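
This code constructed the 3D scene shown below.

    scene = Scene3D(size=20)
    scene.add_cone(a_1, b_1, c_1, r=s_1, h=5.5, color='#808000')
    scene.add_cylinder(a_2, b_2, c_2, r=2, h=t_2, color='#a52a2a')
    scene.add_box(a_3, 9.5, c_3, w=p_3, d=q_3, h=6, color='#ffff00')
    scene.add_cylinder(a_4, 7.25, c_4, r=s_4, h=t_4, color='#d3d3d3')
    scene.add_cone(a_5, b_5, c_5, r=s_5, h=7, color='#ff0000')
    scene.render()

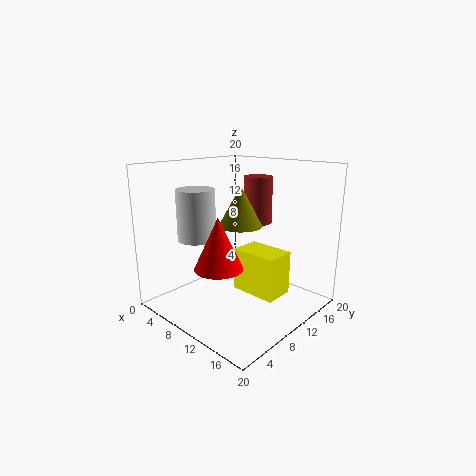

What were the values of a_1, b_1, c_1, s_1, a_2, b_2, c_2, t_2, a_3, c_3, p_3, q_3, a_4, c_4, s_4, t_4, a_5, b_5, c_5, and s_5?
a_1 = 10.25
b_1 = 10.25
c_1 = 11.75
s_1 = 3
a_2 = 10.75
b_2 = 13.25
c_2 = 11.75
t_2 = 6.5
a_3 = 9.75
c_3 = 2.5
p_3 = 6.5
q_3 = 4.25
a_4 = 4.5
c_4 = 9.25
s_4 = 2.75
t_4 = 7.25
a_5 = 10.25
b_5 = 6
c_5 = 6.75
s_5 = 3.25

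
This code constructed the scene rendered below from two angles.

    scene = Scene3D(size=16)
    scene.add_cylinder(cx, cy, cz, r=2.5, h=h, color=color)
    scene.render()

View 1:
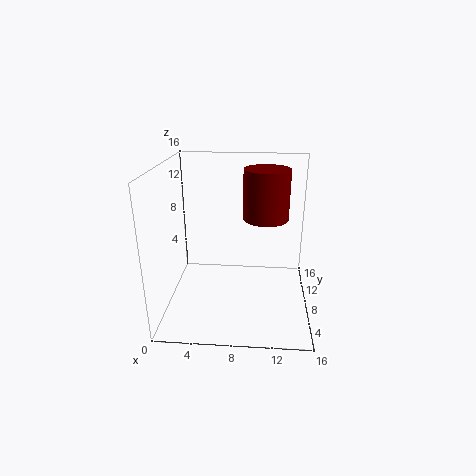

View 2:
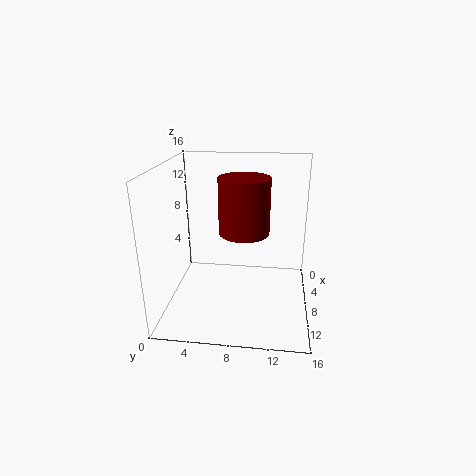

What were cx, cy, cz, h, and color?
cx = 11
cy = 9
cz = 10
h = 5.5
color = 'maroon'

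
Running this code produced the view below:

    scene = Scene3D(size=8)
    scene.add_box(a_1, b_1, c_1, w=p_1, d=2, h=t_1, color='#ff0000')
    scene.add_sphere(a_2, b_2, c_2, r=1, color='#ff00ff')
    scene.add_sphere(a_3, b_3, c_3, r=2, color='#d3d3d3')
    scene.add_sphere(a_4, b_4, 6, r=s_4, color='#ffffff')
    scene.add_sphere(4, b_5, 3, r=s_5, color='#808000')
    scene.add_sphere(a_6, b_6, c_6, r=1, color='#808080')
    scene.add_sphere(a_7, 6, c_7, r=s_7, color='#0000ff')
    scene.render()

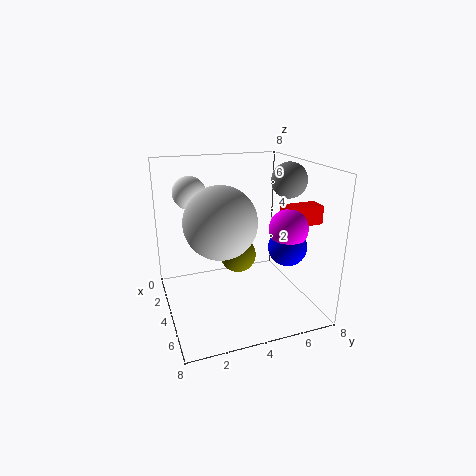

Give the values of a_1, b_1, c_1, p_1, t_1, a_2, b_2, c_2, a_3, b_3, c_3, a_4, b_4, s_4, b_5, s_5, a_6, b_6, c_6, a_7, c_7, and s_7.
a_1 = 5, b_1 = 6, c_1 = 5, p_1 = 1, t_1 = 1, a_2 = 6, b_2 = 6, c_2 = 5, a_3 = 4, b_3 = 3, c_3 = 5, a_4 = 1, b_4 = 2, s_4 = 1, b_5 = 4, s_5 = 1, a_6 = 4, b_6 = 7, c_6 = 7, a_7 = 6, c_7 = 4, s_7 = 1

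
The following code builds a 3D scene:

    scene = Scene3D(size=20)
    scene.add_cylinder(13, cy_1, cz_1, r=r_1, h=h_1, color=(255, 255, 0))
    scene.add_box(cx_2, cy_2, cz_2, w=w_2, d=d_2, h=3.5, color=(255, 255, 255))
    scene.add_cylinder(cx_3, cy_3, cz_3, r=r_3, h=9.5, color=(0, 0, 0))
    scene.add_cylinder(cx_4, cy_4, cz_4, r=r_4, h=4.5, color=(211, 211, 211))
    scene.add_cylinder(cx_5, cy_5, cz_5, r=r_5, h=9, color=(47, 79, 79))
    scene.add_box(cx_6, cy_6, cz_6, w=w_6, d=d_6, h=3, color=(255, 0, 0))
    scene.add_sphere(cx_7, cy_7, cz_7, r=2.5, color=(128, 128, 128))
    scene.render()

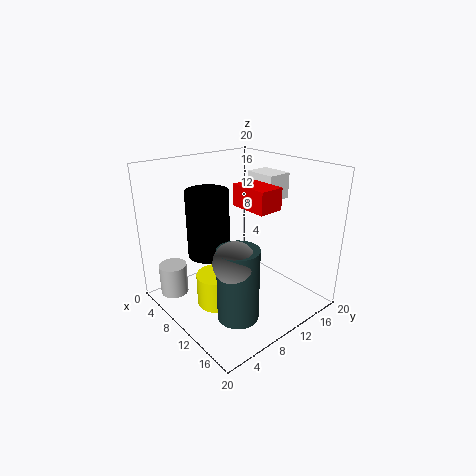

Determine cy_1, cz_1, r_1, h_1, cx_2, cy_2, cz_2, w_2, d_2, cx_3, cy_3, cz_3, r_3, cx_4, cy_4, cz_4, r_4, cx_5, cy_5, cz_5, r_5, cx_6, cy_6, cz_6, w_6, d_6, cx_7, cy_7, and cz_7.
cy_1 = 4
cz_1 = 4
r_1 = 2.5
h_1 = 4
cx_2 = 8
cy_2 = 13.5
cz_2 = 15
w_2 = 4.5
d_2 = 3.5
cx_3 = 6.5
cy_3 = 7.5
cz_3 = 7
r_3 = 3
cx_4 = 3.5
cy_4 = 3
cz_4 = 1
r_4 = 2
cx_5 = 16.5
cy_5 = 4.5
cz_5 = 3.5
r_5 = 2.5
cx_6 = 9
cy_6 = 10
cz_6 = 14.5
w_6 = 5.5
d_6 = 3.5
cx_7 = 16.5
cy_7 = 4
cz_7 = 11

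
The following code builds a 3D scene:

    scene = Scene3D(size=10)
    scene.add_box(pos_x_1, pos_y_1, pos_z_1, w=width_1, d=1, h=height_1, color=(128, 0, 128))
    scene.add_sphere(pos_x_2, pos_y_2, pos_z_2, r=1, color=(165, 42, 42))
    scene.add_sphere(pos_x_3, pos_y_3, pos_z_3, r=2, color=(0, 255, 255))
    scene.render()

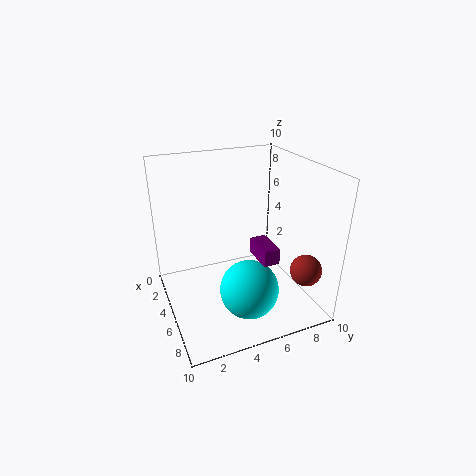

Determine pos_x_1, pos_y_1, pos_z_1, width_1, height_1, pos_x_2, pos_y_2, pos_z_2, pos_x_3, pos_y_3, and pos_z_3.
pos_x_1 = 7; pos_y_1 = 5; pos_z_1 = 5; width_1 = 2; height_1 = 1; pos_x_2 = 9; pos_y_2 = 8; pos_z_2 = 4; pos_x_3 = 7; pos_y_3 = 5; pos_z_3 = 2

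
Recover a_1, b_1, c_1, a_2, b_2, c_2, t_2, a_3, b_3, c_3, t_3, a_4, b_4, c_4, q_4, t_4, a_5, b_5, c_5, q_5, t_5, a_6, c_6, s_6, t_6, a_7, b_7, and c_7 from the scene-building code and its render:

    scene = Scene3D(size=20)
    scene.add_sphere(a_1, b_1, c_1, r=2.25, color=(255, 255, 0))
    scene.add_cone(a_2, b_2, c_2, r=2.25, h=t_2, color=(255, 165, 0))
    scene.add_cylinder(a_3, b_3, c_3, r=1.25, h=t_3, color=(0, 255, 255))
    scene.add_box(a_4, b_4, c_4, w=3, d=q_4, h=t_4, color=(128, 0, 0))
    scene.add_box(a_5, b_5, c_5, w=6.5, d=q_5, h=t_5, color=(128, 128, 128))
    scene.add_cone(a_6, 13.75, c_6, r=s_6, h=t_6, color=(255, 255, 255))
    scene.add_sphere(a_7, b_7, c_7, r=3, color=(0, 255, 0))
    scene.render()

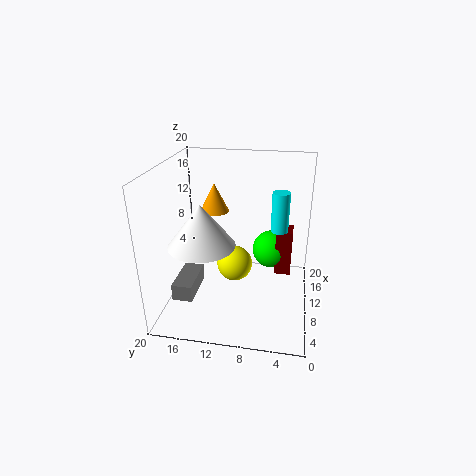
a_1 = 6.25, b_1 = 9.75, c_1 = 8.25, a_2 = 16.75, b_2 = 15, c_2 = 11, t_2 = 4.5, a_3 = 12.75, b_3 = 4.5, c_3 = 10.25, t_3 = 5.75, a_4 = 14.25, b_4 = 2.5, c_4 = 2, q_4 = 2.5, t_4 = 7.25, a_5 = 6.75, b_5 = 16.25, c_5 = 0.5, q_5 = 3, t_5 = 2.5, a_6 = 5.25, c_6 = 11, s_6 = 4.25, t_6 = 5.5, a_7 = 16.75, b_7 = 5.75, c_7 = 5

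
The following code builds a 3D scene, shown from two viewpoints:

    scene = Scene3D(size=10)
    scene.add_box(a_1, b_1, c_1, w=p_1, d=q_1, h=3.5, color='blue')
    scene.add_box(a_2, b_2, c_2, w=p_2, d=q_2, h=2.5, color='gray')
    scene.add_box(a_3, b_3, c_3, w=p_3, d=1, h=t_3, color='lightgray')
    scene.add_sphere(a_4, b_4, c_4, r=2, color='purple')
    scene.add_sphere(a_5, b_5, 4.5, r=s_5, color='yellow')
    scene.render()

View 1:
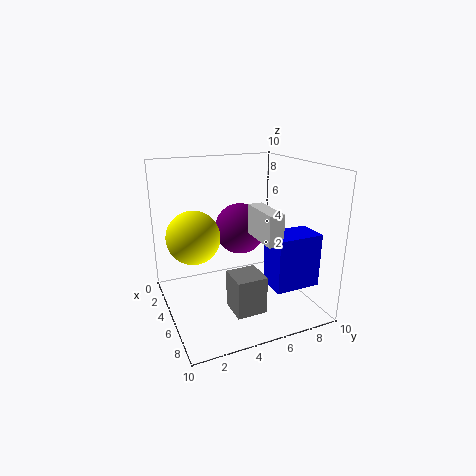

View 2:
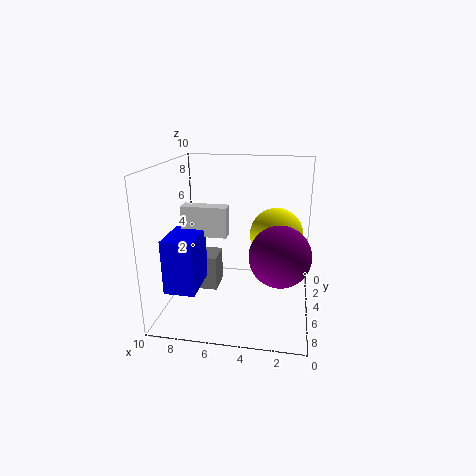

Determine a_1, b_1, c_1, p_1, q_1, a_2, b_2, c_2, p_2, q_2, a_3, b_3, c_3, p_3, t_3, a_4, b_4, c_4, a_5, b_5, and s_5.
a_1 = 7
b_1 = 6
c_1 = 2.5
p_1 = 2
q_1 = 3
a_2 = 6.5
b_2 = 3.5
c_2 = 1
p_2 = 2
q_2 = 2
a_3 = 5.5
b_3 = 5.5
c_3 = 5.5
p_3 = 3
t_3 = 2
a_4 = 2
b_4 = 6.5
c_4 = 4.5
a_5 = 2.5
b_5 = 2.5
s_5 = 2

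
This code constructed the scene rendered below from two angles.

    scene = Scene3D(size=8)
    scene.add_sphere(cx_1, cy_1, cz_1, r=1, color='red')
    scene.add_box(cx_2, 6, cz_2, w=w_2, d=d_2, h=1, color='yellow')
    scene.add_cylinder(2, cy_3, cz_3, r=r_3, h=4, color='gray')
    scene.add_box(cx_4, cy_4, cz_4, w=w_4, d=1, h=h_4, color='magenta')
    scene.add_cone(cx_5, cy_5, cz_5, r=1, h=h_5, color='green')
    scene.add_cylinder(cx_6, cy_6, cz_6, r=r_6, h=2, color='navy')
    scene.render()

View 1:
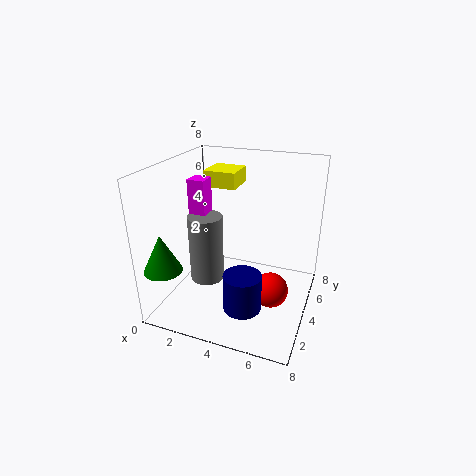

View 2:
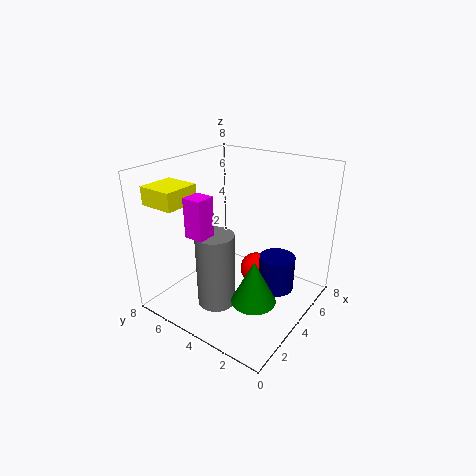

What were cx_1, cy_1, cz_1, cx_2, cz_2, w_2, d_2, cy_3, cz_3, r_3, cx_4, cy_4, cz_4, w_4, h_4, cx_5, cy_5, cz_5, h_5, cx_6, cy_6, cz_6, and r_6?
cx_1 = 6, cy_1 = 4, cz_1 = 1, cx_2 = 1, cz_2 = 6, w_2 = 2, d_2 = 2, cy_3 = 4, cz_3 = 1, r_3 = 1, cx_4 = 1, cy_4 = 4, cz_4 = 5, w_4 = 1, h_4 = 2, cx_5 = 1, cy_5 = 1, cz_5 = 3, h_5 = 2, cx_6 = 5, cy_6 = 2, cz_6 = 1, r_6 = 1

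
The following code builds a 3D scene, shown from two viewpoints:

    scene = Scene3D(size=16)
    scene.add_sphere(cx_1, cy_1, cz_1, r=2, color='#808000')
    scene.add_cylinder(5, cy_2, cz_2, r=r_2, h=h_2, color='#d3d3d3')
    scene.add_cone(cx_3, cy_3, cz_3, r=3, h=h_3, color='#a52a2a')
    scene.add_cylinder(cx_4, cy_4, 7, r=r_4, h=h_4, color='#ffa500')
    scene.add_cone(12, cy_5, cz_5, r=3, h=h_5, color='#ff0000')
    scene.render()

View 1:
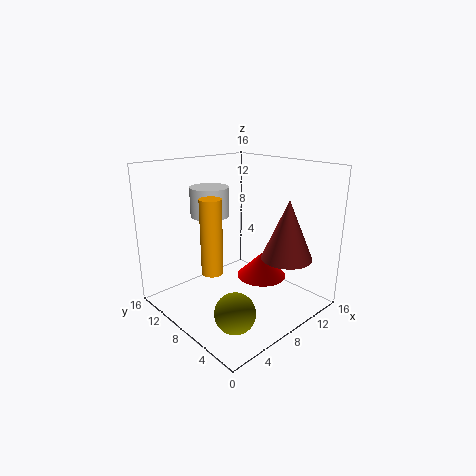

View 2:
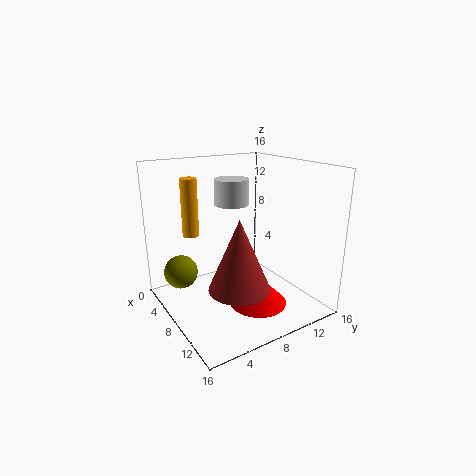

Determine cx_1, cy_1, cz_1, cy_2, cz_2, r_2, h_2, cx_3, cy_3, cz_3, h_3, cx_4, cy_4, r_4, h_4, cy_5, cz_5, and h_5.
cx_1 = 3
cy_1 = 3
cz_1 = 3
cy_2 = 9
cz_2 = 11
r_2 = 2
h_2 = 3
cx_3 = 13
cy_3 = 5
cz_3 = 5
h_3 = 7
cx_4 = 2
cy_4 = 5
r_4 = 1
h_4 = 7
cy_5 = 8
cz_5 = 2
h_5 = 3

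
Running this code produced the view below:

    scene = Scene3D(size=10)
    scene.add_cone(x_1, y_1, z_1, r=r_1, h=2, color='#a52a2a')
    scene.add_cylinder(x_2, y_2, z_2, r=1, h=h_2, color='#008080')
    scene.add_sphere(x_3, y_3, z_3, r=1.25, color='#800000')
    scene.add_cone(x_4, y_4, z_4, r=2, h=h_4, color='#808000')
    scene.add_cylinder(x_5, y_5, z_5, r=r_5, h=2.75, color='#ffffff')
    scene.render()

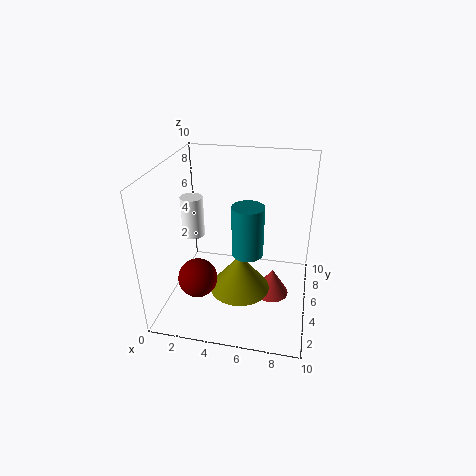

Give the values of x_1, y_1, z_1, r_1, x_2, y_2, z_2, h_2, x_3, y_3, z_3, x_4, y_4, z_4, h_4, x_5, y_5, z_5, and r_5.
x_1 = 7.5
y_1 = 5.25
z_1 = 0.5
r_1 = 1.25
x_2 = 6
y_2 = 3.25
z_2 = 5
h_2 = 3.25
x_3 = 3
y_3 = 2
z_3 = 3.5
x_4 = 5.5
y_4 = 3.25
z_4 = 2.25
h_4 = 2.5
x_5 = 2
y_5 = 4.5
z_5 = 5.25
r_5 = 0.75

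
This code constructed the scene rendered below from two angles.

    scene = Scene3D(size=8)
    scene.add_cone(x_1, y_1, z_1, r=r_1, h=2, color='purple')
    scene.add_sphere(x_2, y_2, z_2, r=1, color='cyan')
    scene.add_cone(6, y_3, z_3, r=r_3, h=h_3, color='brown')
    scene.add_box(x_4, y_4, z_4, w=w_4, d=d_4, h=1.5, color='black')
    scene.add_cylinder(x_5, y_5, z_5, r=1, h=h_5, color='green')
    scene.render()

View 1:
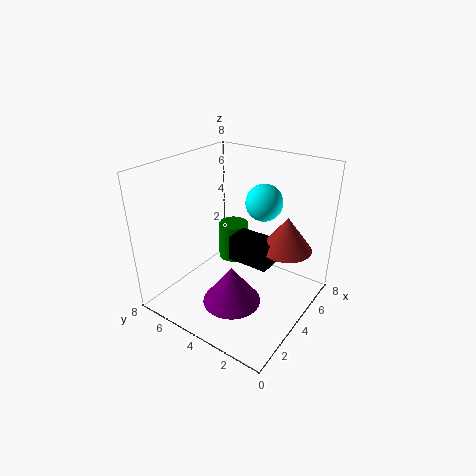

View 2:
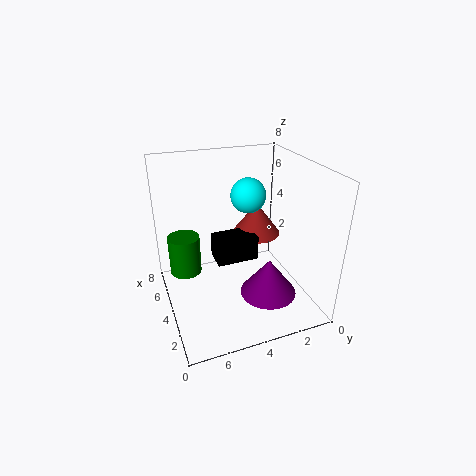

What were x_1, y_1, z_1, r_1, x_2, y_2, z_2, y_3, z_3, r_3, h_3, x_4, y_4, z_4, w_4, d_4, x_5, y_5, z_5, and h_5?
x_1 = 2; y_1 = 3; z_1 = 1.5; r_1 = 1.5; x_2 = 5; y_2 = 3; z_2 = 6; y_3 = 2; z_3 = 3; r_3 = 1.5; h_3 = 2; x_4 = 4.5; y_4 = 2.5; z_4 = 2; w_4 = 1.5; d_4 = 2.5; x_5 = 7; y_5 = 6.5; z_5 = 0.5; h_5 = 2.5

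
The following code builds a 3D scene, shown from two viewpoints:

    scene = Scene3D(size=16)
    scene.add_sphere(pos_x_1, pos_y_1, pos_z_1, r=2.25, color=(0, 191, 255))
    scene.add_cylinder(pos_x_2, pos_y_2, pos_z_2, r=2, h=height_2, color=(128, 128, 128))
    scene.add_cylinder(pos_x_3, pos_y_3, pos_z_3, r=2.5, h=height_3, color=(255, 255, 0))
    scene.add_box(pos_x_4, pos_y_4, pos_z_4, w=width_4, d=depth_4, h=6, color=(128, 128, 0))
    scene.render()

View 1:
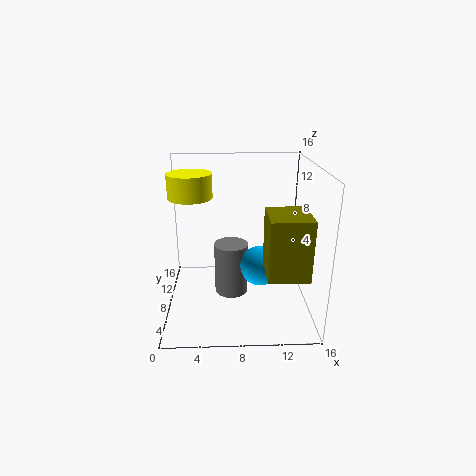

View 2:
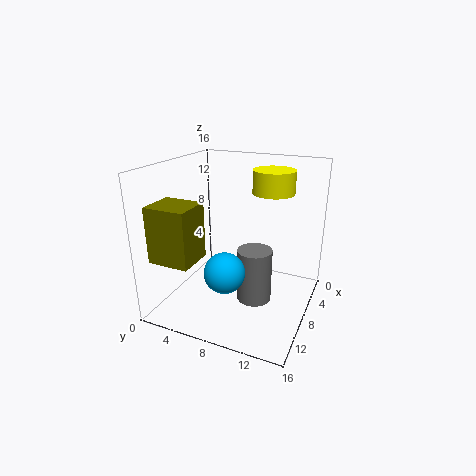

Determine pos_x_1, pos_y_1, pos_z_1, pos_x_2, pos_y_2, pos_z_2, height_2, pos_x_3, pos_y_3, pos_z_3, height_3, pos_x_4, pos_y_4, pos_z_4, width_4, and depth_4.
pos_x_1 = 10.5; pos_y_1 = 7.5; pos_z_1 = 4.75; pos_x_2 = 7.25; pos_y_2 = 9.75; pos_z_2 = 0.25; height_2 = 6.25; pos_x_3 = 2.75; pos_y_3 = 10.25; pos_z_3 = 12; height_3 = 2.75; pos_x_4 = 10.5; pos_y_4 = 0.75; pos_z_4 = 6.5; width_4 = 4; depth_4 = 4.5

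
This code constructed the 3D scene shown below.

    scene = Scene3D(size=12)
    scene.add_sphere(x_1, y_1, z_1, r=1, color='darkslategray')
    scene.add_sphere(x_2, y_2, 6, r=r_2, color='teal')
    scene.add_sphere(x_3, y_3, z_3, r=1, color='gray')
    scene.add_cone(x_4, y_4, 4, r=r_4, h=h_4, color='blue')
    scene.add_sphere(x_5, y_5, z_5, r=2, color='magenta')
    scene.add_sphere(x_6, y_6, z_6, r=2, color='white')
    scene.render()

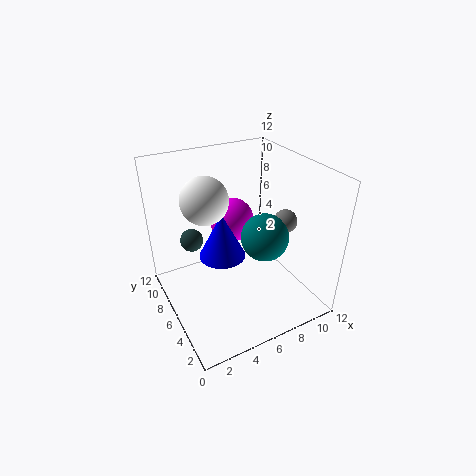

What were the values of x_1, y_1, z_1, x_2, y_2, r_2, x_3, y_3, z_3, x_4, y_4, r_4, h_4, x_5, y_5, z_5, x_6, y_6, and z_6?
x_1 = 3
y_1 = 9
z_1 = 5
x_2 = 8
y_2 = 5
r_2 = 2
x_3 = 10
y_3 = 5
z_3 = 7
x_4 = 5
y_4 = 7
r_4 = 2
h_4 = 4
x_5 = 7
y_5 = 9
z_5 = 6
x_6 = 4
y_6 = 8
z_6 = 9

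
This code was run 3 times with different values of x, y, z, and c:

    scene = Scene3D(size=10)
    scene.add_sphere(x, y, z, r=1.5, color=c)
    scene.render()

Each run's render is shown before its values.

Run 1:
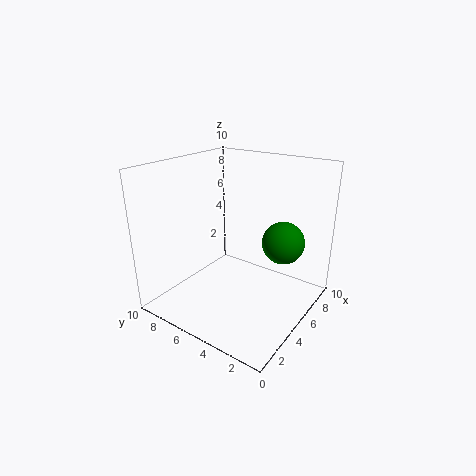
x = 7; y = 2.5; z = 4.5; c = 'green'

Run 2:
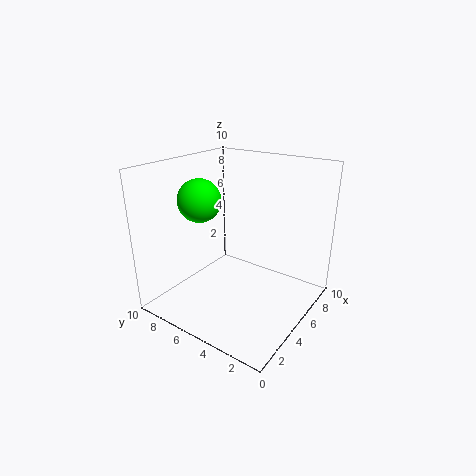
x = 4; y = 7.5; z = 7.5; c = 'lime'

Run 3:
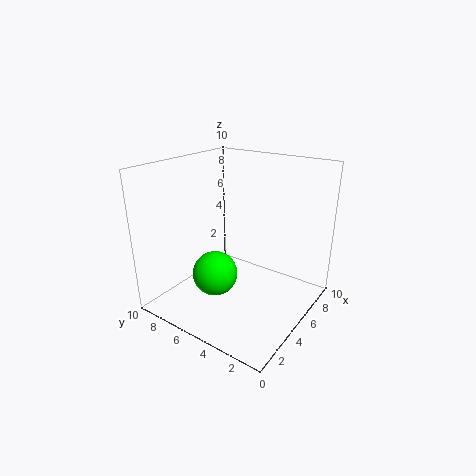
x = 3; y = 5.5; z = 3; c = 'lime'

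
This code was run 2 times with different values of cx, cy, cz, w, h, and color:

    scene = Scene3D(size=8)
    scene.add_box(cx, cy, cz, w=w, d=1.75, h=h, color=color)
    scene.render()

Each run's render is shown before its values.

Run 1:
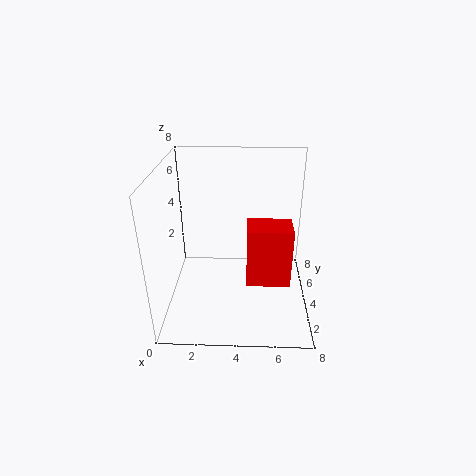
cx = 4.5
cy = 3.25
cz = 1.25
w = 2.5
h = 3.5
color = 'red'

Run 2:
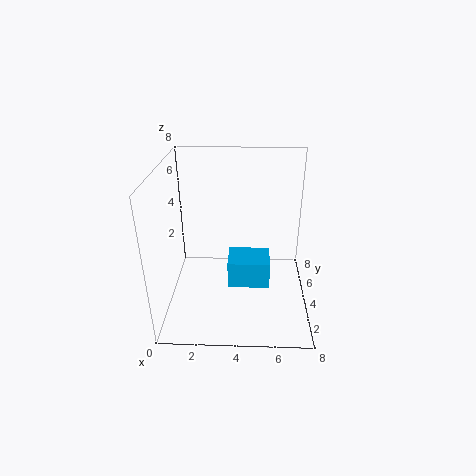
cx = 3.5
cy = 2.5
cz = 1.75
w = 2.25
h = 1.5
color = 'deepskyblue'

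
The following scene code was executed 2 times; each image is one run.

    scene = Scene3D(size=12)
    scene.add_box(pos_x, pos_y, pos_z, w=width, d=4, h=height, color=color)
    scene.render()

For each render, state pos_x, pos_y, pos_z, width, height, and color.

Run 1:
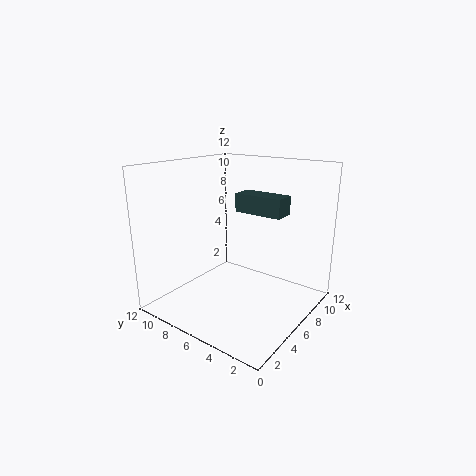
pos_x = 6
pos_y = 2.25
pos_z = 8.25
width = 1.75
height = 1.5
color = 'darkslategray'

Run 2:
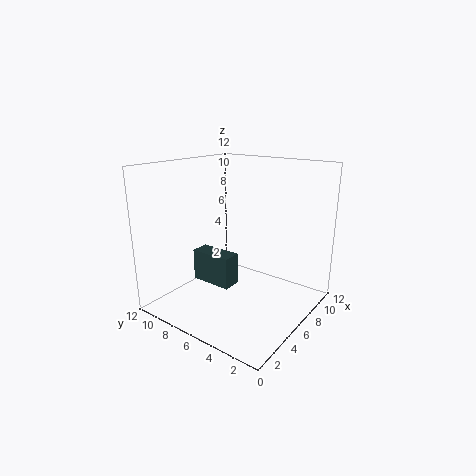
pos_x = 6.25
pos_y = 7.5
pos_z = 0.5
width = 1.75
height = 3
color = 'darkslategray'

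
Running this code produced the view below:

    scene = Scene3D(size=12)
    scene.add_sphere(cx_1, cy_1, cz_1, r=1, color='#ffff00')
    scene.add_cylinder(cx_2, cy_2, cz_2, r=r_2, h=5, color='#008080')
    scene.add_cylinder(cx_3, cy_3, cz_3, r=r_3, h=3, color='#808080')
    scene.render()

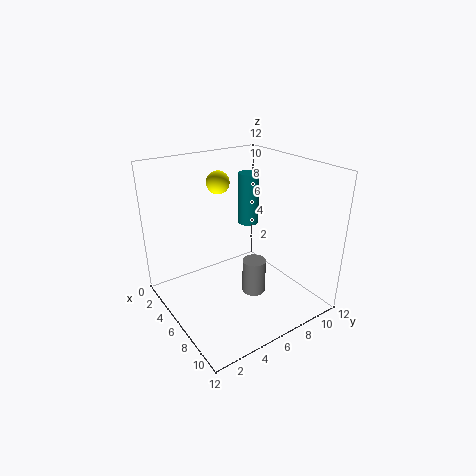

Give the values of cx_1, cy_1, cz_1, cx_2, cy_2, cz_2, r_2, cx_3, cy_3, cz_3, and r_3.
cx_1 = 3, cy_1 = 6, cz_1 = 10, cx_2 = 2, cy_2 = 10, cz_2 = 5, r_2 = 1, cx_3 = 7, cy_3 = 7, cz_3 = 1, r_3 = 1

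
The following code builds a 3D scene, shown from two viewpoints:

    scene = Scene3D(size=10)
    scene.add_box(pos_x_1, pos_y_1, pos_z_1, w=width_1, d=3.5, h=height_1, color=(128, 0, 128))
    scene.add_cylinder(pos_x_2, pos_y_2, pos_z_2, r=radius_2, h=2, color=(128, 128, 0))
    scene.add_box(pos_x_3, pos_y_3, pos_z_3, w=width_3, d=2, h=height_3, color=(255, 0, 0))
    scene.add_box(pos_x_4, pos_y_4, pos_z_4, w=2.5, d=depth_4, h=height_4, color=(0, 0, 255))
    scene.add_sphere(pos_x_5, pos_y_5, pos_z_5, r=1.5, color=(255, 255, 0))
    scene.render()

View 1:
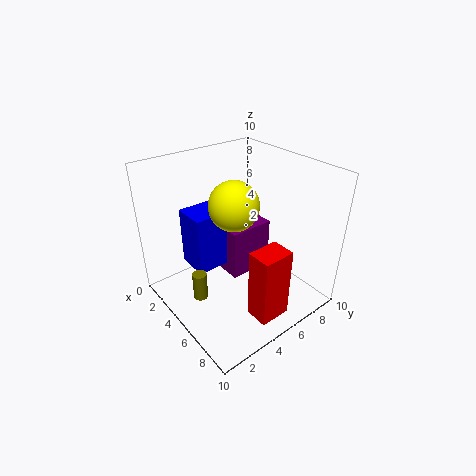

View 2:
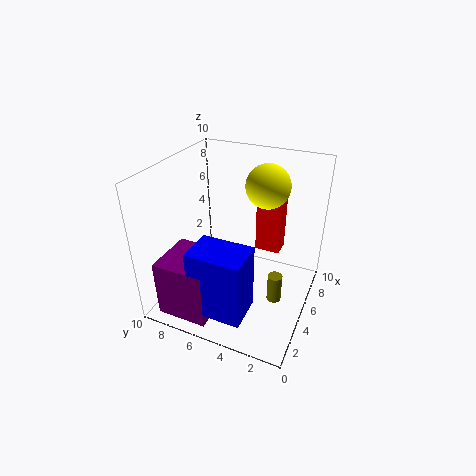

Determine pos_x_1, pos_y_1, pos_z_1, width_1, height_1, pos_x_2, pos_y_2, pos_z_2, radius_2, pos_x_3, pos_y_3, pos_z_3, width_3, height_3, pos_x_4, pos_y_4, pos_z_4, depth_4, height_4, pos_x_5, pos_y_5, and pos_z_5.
pos_x_1 = 0.5, pos_y_1 = 5.5, pos_z_1 = 0.5, width_1 = 3.5, height_1 = 4, pos_x_2 = 4.5, pos_y_2 = 2, pos_z_2 = 1, radius_2 = 0.5, pos_x_3 = 8.5, pos_y_3 = 3, pos_z_3 = 2, width_3 = 1.5, height_3 = 4.5, pos_x_4 = 0.5, pos_y_4 = 3, pos_z_4 = 1.5, depth_4 = 3.5, height_4 = 4.5, pos_x_5 = 6.5, pos_y_5 = 3.5, pos_z_5 = 8.5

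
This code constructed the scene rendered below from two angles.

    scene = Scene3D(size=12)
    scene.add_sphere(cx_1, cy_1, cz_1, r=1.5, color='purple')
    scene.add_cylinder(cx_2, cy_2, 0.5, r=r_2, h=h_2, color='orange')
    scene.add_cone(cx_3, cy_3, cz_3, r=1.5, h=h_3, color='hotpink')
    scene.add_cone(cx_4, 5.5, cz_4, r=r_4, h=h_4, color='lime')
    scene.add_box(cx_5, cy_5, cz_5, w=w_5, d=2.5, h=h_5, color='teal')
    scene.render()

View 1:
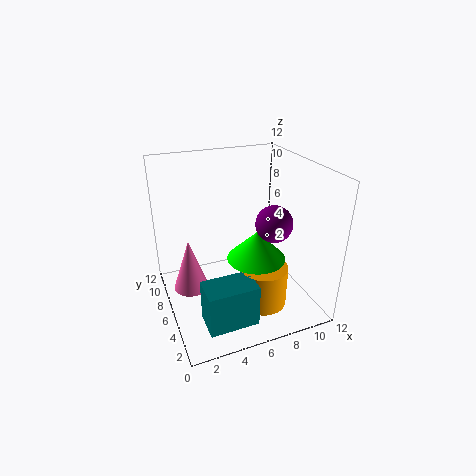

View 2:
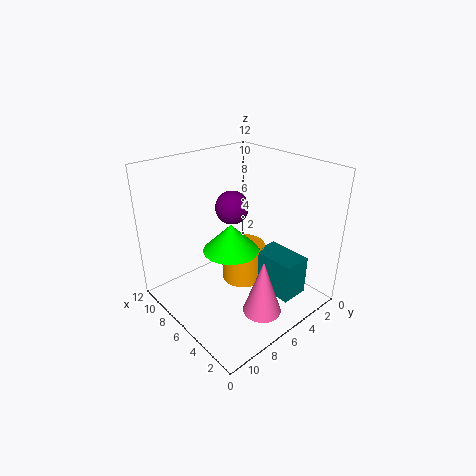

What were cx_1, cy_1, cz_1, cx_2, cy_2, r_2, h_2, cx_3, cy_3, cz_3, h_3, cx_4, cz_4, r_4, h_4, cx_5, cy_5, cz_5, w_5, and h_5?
cx_1 = 8.5, cy_1 = 4.5, cz_1 = 7.5, cx_2 = 7.5, cy_2 = 4, r_2 = 2, h_2 = 3.5, cx_3 = 2, cy_3 = 7, cz_3 = 1.5, h_3 = 4.5, cx_4 = 7.5, cz_4 = 4, r_4 = 2.5, h_4 = 2.5, cx_5 = 2, cy_5 = 1.5, cz_5 = 0.5, w_5 = 4, h_5 = 3.5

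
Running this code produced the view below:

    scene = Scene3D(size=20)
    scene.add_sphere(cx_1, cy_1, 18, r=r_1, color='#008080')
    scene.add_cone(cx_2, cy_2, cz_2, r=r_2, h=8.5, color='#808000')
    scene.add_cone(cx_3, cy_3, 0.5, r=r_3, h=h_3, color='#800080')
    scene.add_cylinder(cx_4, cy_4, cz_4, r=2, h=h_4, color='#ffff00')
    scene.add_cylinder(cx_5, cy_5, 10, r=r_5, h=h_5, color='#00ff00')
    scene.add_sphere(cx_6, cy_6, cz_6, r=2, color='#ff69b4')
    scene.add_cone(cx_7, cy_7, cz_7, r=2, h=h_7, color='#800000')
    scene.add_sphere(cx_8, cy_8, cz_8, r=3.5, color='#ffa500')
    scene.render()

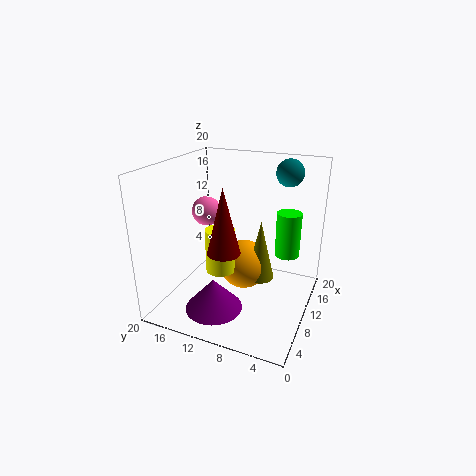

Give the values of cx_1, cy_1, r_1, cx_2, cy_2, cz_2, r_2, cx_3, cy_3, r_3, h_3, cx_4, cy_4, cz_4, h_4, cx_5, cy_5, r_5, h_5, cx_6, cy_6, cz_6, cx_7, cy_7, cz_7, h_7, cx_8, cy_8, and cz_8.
cx_1 = 17; cy_1 = 5; r_1 = 2; cx_2 = 11; cy_2 = 7; cz_2 = 4; r_2 = 2; cx_3 = 6; cy_3 = 12; r_3 = 4; h_3 = 4.5; cx_4 = 7.5; cy_4 = 11.5; cz_4 = 6; h_4 = 6; cx_5 = 8; cy_5 = 2.5; r_5 = 1.5; h_5 = 5.5; cx_6 = 9.5; cy_6 = 14.5; cz_6 = 13.5; cx_7 = 3.5; cy_7 = 9; cz_7 = 11; h_7 = 8; cx_8 = 11; cy_8 = 9.5; cz_8 = 5.5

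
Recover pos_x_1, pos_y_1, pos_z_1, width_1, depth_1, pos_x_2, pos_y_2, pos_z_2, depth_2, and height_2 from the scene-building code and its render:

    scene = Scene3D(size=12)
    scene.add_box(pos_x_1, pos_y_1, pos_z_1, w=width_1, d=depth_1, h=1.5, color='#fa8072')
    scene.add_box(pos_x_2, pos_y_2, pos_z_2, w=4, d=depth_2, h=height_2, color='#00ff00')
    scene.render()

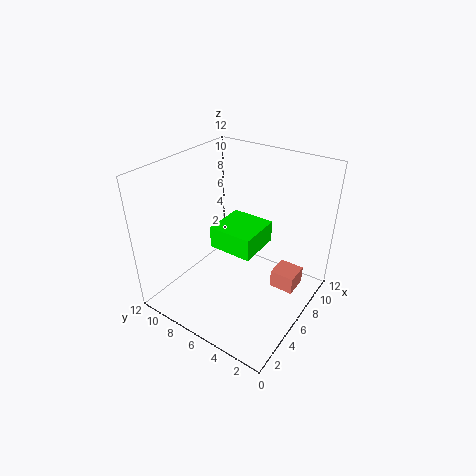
pos_x_1 = 6.5; pos_y_1 = 1; pos_z_1 = 2; width_1 = 2; depth_1 = 2; pos_x_2 = 6; pos_y_2 = 5; pos_z_2 = 4; depth_2 = 4; height_2 = 2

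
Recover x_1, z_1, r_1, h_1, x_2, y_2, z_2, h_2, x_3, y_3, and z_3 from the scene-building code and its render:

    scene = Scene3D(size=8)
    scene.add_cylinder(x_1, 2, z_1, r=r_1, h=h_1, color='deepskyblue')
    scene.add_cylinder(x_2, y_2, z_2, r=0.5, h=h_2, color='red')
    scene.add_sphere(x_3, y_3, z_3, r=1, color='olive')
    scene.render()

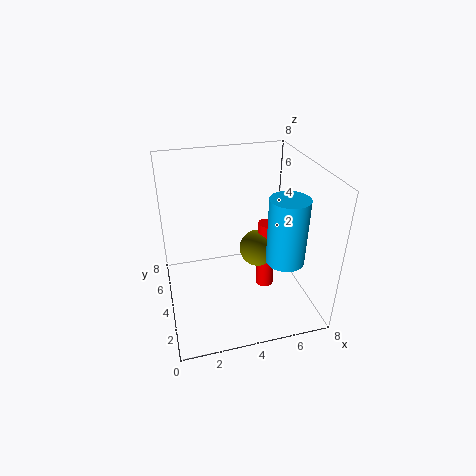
x_1 = 6, z_1 = 3.5, r_1 = 1, h_1 = 3.5, x_2 = 5.5, y_2 = 3.5, z_2 = 1, h_2 = 4, x_3 = 5, y_3 = 3.5, z_3 = 3.5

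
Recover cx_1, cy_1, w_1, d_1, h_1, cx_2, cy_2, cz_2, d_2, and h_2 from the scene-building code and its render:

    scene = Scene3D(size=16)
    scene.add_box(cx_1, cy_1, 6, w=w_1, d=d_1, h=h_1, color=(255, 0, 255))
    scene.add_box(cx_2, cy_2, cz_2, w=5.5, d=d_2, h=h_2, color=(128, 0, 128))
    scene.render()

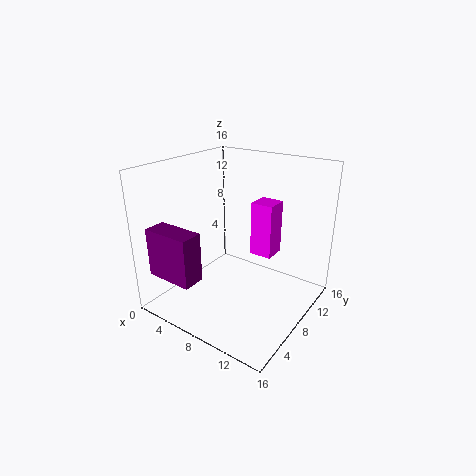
cx_1 = 9
cy_1 = 9
w_1 = 2.5
d_1 = 2.5
h_1 = 6
cx_2 = 0.5
cy_2 = 1.5
cz_2 = 4
d_2 = 2.5
h_2 = 5.5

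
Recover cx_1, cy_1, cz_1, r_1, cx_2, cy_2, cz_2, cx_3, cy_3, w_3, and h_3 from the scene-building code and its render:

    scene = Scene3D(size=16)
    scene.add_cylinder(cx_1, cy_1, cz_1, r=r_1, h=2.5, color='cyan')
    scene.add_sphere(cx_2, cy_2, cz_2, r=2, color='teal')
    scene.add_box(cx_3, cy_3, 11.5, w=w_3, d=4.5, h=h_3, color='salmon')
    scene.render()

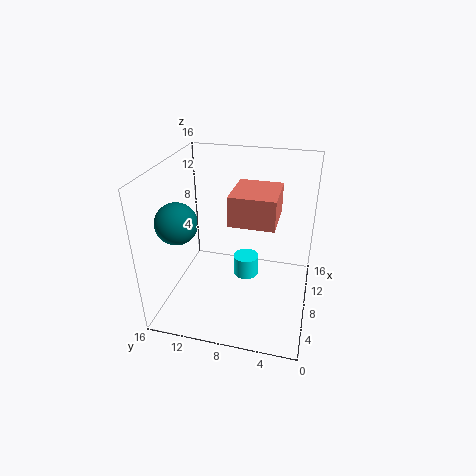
cx_1 = 10, cy_1 = 7.5, cz_1 = 2, r_1 = 1.5, cx_2 = 2.5, cy_2 = 12.5, cz_2 = 12, cx_3 = 4, cy_3 = 3.5, w_3 = 5, h_3 = 3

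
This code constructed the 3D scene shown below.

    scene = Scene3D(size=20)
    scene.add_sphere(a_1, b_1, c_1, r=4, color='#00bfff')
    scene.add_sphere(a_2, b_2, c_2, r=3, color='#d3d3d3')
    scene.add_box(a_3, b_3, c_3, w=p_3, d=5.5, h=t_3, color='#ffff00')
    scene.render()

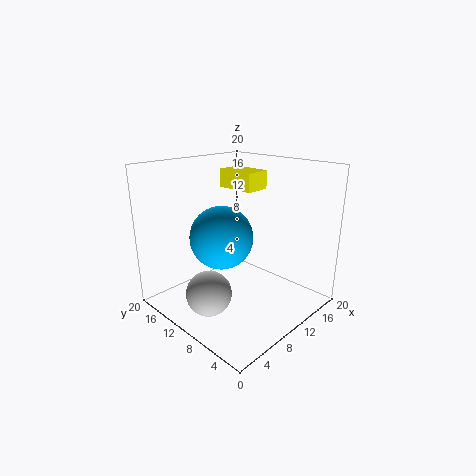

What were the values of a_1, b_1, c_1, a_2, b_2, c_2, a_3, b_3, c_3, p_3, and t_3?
a_1 = 6, b_1 = 9, c_1 = 11.5, a_2 = 4, b_2 = 9.5, c_2 = 4, a_3 = 10.5, b_3 = 8.5, c_3 = 16.5, p_3 = 3.5, t_3 = 2.5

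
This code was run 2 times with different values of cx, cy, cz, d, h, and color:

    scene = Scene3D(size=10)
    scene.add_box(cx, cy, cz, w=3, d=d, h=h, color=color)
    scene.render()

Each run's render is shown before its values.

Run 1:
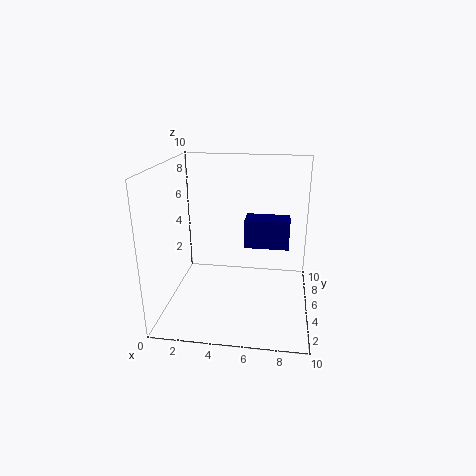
cx = 5.5; cy = 4.5; cz = 4.5; d = 1.5; h = 2; color = 'navy'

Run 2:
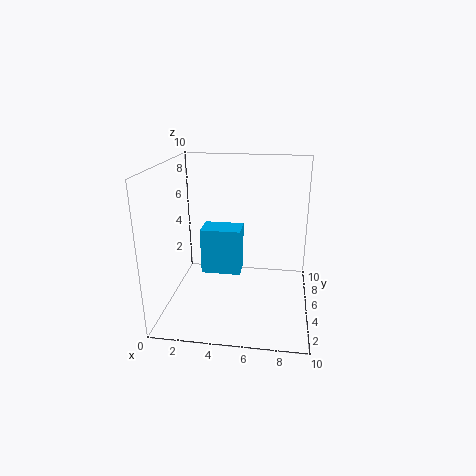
cx = 2; cy = 6; cz = 1.5; d = 2; h = 3.5; color = 'deepskyblue'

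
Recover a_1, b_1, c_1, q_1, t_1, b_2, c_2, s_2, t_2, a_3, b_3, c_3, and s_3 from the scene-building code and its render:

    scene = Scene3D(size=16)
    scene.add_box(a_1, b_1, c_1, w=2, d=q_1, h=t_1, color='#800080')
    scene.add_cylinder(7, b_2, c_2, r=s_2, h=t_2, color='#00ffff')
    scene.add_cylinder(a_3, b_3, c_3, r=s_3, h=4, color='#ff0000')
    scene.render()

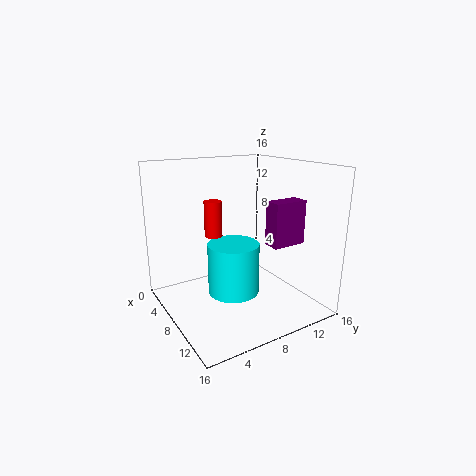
a_1 = 9, b_1 = 11, c_1 = 7, q_1 = 4, t_1 = 5, b_2 = 8, c_2 = 1, s_2 = 3, t_2 = 6, a_3 = 6, b_3 = 6, c_3 = 8, s_3 = 1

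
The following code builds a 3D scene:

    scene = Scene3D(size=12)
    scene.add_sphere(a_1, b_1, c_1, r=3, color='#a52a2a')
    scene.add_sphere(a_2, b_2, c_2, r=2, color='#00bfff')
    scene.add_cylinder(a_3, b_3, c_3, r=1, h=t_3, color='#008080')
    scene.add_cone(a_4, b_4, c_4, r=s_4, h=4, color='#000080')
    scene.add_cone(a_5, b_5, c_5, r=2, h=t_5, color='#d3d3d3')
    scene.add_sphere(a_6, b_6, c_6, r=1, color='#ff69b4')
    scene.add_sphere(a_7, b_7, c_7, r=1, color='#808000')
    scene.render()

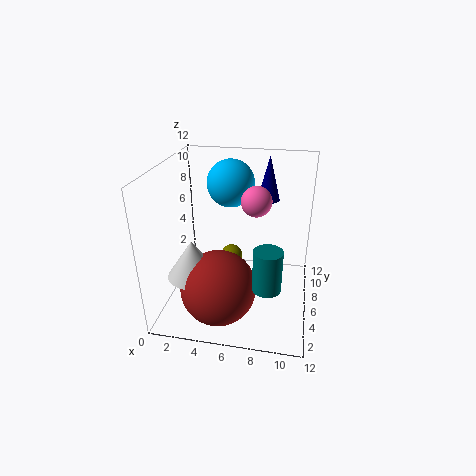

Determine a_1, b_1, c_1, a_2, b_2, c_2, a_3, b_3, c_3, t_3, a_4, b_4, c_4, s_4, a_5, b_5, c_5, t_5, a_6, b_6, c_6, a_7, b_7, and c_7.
a_1 = 5; b_1 = 3; c_1 = 3; a_2 = 5; b_2 = 8; c_2 = 10; a_3 = 9; b_3 = 1; c_3 = 5; t_3 = 3; a_4 = 8; b_4 = 10; c_4 = 8; s_4 = 1; a_5 = 3; b_5 = 3; c_5 = 4; t_5 = 3; a_6 = 8; b_6 = 2; c_6 = 11; a_7 = 5; b_7 = 8; c_7 = 3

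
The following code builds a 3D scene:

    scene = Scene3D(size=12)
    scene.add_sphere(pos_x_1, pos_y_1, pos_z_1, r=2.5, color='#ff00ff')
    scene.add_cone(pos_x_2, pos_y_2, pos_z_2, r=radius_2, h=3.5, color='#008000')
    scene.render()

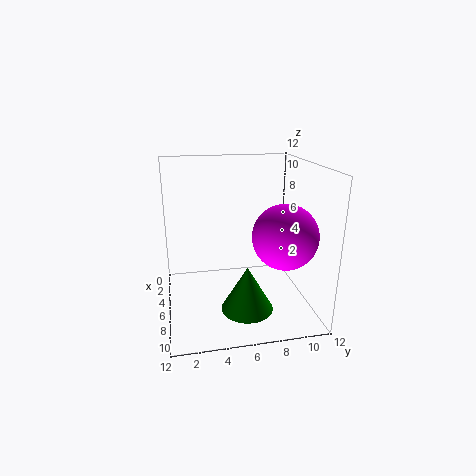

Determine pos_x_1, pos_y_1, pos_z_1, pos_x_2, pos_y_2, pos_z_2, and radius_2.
pos_x_1 = 9, pos_y_1 = 9, pos_z_1 = 7, pos_x_2 = 9.5, pos_y_2 = 6, pos_z_2 = 1.5, radius_2 = 2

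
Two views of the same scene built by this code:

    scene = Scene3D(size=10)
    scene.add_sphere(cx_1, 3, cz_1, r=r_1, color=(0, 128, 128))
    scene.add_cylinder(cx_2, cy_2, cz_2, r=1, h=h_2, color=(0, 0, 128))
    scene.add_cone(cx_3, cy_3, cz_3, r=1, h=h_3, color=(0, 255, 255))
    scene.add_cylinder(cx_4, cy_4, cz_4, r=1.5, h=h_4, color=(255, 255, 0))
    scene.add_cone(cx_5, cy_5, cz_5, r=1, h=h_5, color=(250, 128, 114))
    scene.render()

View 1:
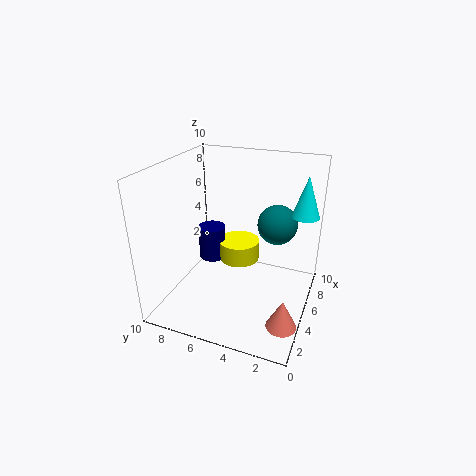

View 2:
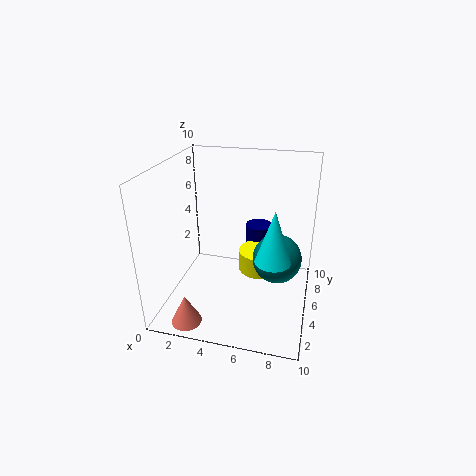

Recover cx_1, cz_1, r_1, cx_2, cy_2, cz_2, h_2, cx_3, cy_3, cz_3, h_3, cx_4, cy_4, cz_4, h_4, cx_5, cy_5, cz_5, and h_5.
cx_1 = 8; cz_1 = 5; r_1 = 1.5; cx_2 = 6; cy_2 = 7.5; cz_2 = 2.5; h_2 = 2.5; cx_3 = 8; cy_3 = 1; cz_3 = 6; h_3 = 3; cx_4 = 6.5; cy_4 = 5.5; cz_4 = 2.5; h_4 = 1.5; cx_5 = 2.5; cy_5 = 1; cz_5 = 0.5; h_5 = 2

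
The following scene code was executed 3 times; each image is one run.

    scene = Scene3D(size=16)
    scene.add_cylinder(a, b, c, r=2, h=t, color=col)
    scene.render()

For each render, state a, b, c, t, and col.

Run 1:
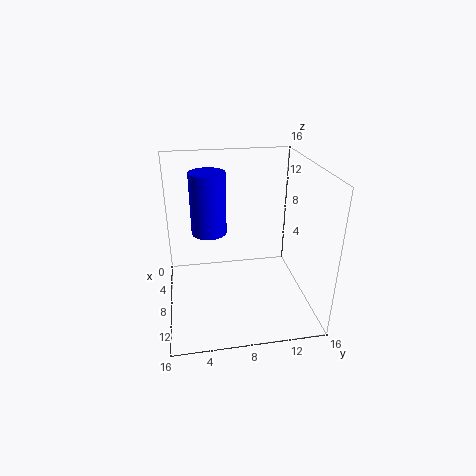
a = 6, b = 5, c = 8, t = 7, col = 'blue'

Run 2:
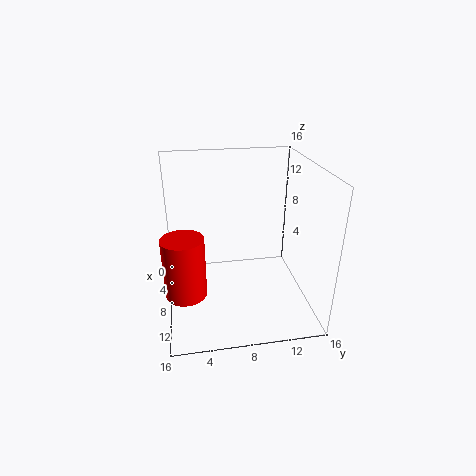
a = 13, b = 2, c = 5, t = 6, col = 'red'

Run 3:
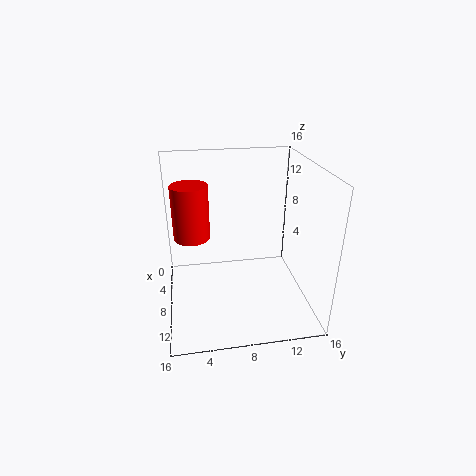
a = 7, b = 3, c = 8, t = 6, col = 'red'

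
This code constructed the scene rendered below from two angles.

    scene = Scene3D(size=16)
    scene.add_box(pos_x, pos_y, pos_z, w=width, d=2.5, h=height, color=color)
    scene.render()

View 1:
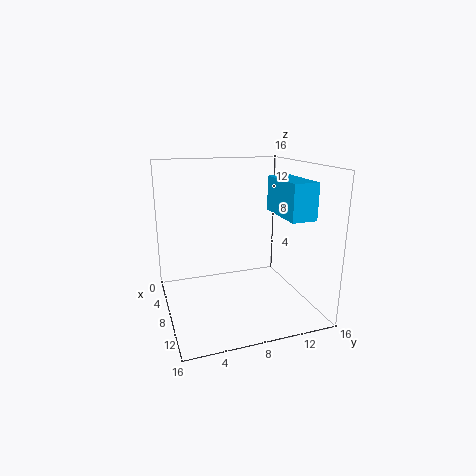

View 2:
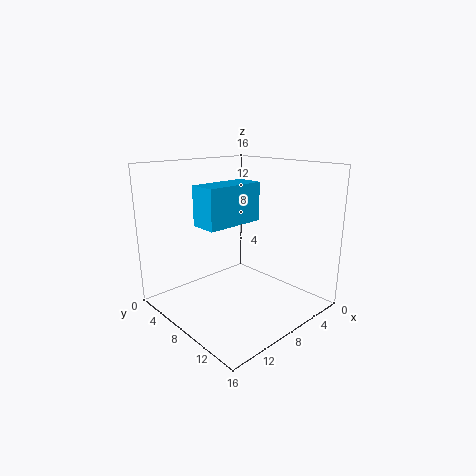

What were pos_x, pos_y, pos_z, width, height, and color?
pos_x = 10; pos_y = 10.5; pos_z = 11.5; width = 5.5; height = 3.5; color = 'deepskyblue'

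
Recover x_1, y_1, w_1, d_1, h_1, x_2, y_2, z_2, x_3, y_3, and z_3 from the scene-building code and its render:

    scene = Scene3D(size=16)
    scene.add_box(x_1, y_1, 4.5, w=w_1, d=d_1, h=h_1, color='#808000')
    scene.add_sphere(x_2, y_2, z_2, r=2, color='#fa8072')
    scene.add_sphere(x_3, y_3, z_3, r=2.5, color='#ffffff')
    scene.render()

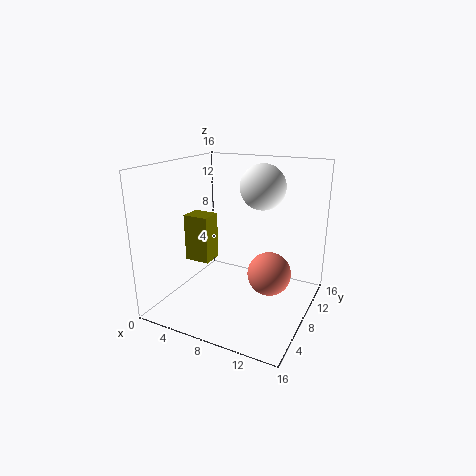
x_1 = 1.5
y_1 = 7
w_1 = 3
d_1 = 2.5
h_1 = 5.5
x_2 = 13.5
y_2 = 3.5
z_2 = 7
x_3 = 10
y_3 = 10
z_3 = 13.5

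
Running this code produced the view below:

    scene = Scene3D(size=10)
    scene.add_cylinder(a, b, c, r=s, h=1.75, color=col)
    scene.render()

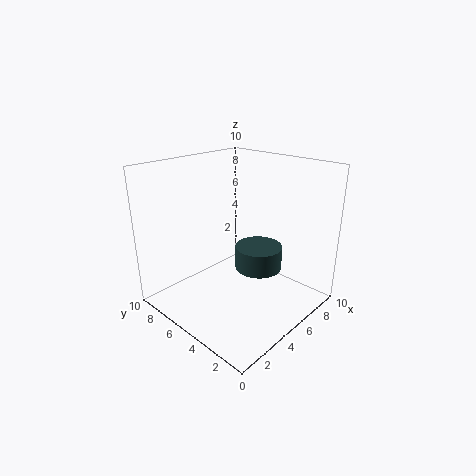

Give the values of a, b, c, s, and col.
a = 7
b = 4.75
c = 2
s = 1.75
col = 'darkslategray'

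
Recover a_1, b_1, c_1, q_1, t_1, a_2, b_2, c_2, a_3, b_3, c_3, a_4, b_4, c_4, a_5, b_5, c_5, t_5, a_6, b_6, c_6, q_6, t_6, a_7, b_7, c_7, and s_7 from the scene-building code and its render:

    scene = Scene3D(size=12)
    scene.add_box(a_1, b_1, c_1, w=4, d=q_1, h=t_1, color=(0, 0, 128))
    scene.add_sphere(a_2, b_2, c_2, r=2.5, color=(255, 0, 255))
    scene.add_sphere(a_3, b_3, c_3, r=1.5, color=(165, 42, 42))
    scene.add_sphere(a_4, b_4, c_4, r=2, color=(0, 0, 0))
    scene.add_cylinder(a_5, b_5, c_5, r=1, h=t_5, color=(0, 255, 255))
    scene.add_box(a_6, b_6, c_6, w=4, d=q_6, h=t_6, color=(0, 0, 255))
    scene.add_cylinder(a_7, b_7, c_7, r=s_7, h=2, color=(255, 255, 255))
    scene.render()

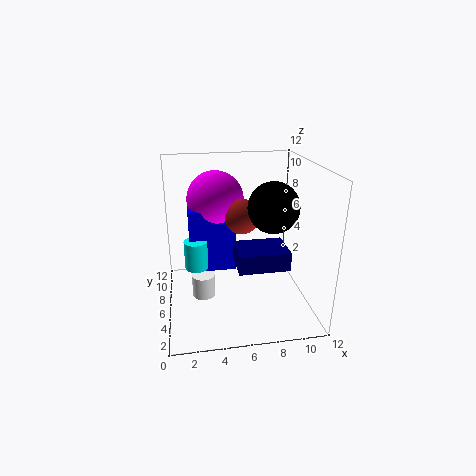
a_1 = 5.5
b_1 = 2.5
c_1 = 4.5
q_1 = 3
t_1 = 1.5
a_2 = 4.5
b_2 = 9
c_2 = 8.5
a_3 = 6.5
b_3 = 7
c_3 = 7.5
a_4 = 8.5
b_4 = 4.5
c_4 = 9
a_5 = 2.5
b_5 = 7
c_5 = 3
t_5 = 2.5
a_6 = 2
b_6 = 7
c_6 = 2.5
q_6 = 3
t_6 = 5.5
a_7 = 3
b_7 = 6.5
c_7 = 0.5
s_7 = 1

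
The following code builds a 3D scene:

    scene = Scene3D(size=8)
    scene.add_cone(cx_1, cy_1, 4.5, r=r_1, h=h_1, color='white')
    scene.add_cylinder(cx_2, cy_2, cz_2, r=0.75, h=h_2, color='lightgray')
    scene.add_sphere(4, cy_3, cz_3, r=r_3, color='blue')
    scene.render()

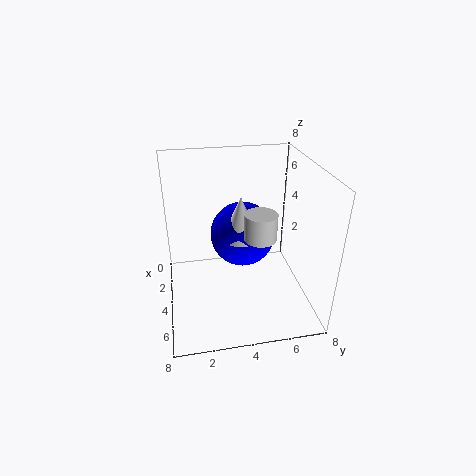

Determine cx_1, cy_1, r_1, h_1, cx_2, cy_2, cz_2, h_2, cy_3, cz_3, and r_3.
cx_1 = 4.75
cy_1 = 4
r_1 = 1
h_1 = 2.25
cx_2 = 6.75
cy_2 = 4.5
cz_2 = 5.5
h_2 = 1.25
cy_3 = 4.25
cz_3 = 4.25
r_3 = 1.75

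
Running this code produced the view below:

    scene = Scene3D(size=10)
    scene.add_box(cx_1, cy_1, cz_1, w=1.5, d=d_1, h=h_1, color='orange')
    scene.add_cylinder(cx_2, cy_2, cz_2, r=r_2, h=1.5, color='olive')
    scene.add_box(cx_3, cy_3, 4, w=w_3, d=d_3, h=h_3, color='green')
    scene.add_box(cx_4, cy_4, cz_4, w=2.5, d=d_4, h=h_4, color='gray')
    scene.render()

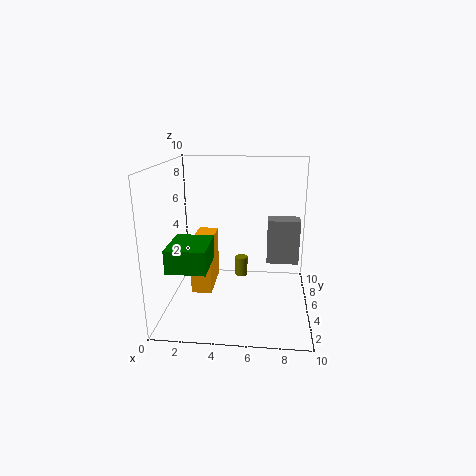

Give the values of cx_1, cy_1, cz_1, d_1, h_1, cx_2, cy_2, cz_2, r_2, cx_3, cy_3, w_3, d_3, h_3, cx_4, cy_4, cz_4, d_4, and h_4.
cx_1 = 1.5
cy_1 = 5
cz_1 = 0.5
d_1 = 3.5
h_1 = 4
cx_2 = 5
cy_2 = 7.5
cz_2 = 1
r_2 = 0.5
cx_3 = 1
cy_3 = 1
w_3 = 2.5
d_3 = 3
h_3 = 1.5
cx_4 = 7
cy_4 = 7.5
cz_4 = 2
d_4 = 1.5
h_4 = 3.5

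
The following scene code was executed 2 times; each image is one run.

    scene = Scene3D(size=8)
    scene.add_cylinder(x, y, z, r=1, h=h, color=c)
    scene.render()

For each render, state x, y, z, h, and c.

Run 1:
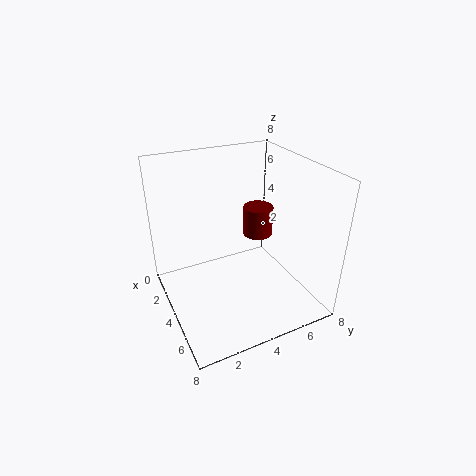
x = 1
y = 7
z = 2
h = 2
c = 'maroon'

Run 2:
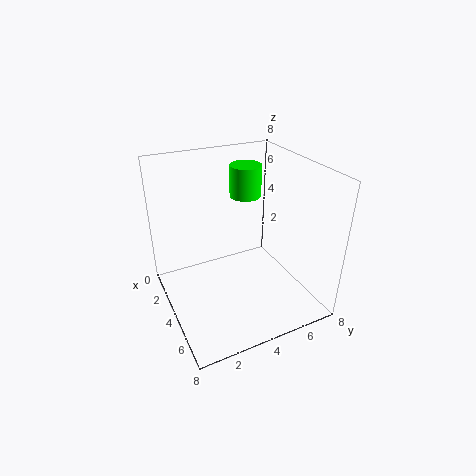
x = 1
y = 6
z = 5
h = 2
c = 'lime'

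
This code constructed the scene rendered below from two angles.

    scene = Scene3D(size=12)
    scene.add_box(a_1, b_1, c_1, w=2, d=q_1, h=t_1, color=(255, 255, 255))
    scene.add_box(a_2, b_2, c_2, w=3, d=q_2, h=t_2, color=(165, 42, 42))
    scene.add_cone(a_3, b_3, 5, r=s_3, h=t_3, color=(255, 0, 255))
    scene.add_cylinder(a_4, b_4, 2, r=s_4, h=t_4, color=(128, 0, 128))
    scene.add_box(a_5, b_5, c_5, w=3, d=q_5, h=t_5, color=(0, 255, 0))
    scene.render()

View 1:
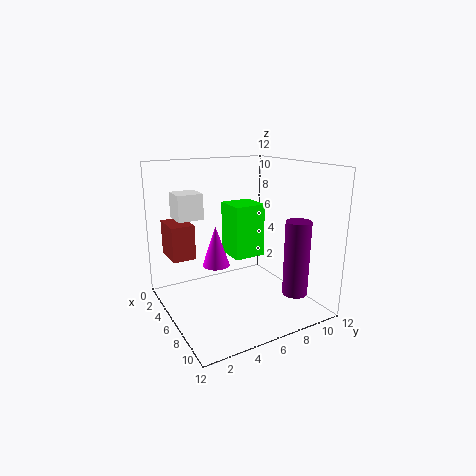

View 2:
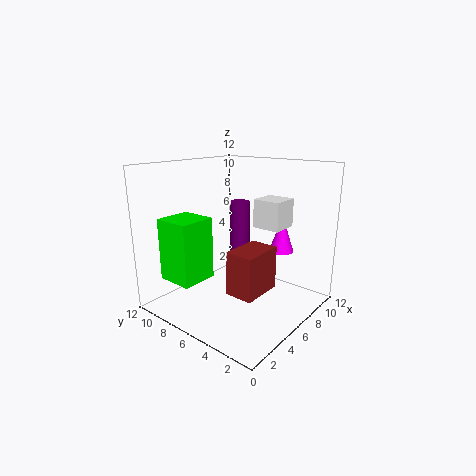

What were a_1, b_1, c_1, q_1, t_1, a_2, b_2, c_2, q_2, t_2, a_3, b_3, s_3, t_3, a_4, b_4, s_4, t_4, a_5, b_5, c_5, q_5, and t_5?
a_1 = 4, b_1 = 1, c_1 = 8, q_1 = 2, t_1 = 2, a_2 = 1, b_2 = 1, c_2 = 4, q_2 = 2, t_2 = 3, a_3 = 8, b_3 = 3, s_3 = 1, t_3 = 3, a_4 = 10, b_4 = 9, s_4 = 1, t_4 = 6, a_5 = 1, b_5 = 7, c_5 = 3, q_5 = 3, t_5 = 5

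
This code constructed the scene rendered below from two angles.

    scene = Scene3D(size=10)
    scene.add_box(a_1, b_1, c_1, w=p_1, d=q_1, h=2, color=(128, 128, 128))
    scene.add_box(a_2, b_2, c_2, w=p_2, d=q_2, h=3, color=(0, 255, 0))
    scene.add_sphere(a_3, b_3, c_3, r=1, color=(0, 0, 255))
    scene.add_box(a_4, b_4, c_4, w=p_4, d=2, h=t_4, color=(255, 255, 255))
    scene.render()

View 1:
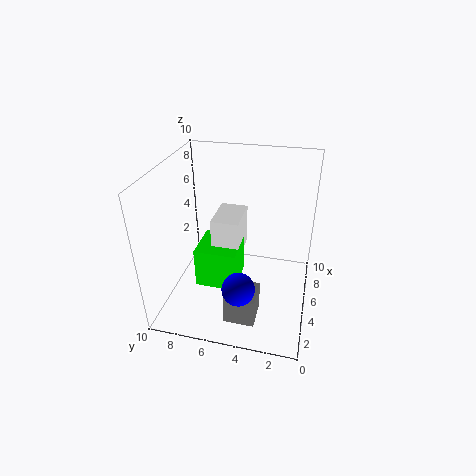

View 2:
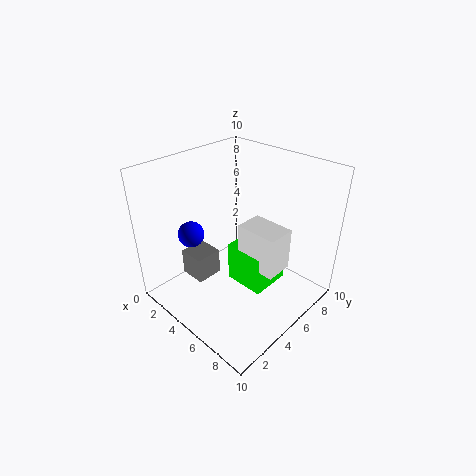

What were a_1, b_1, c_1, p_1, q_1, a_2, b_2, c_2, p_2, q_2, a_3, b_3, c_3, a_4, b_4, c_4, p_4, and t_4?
a_1 = 1, b_1 = 3, c_1 = 1, p_1 = 2, q_1 = 2, a_2 = 4, b_2 = 5, c_2 = 1, p_2 = 3, q_2 = 3, a_3 = 1, b_3 = 4, c_3 = 4, a_4 = 5, b_4 = 5, c_4 = 3, p_4 = 3, t_4 = 3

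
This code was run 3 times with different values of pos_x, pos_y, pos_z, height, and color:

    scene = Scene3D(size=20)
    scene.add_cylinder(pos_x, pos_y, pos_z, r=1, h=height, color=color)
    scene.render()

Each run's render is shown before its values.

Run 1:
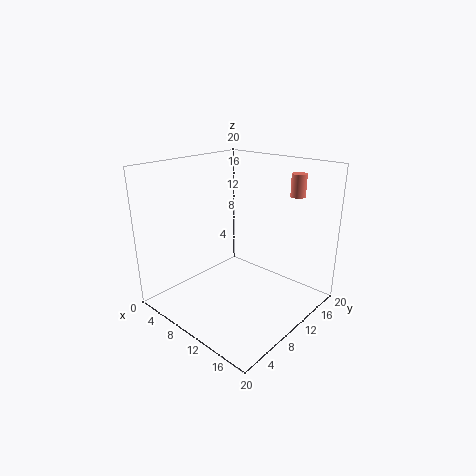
pos_x = 16
pos_y = 15
pos_z = 16
height = 3
color = 'salmon'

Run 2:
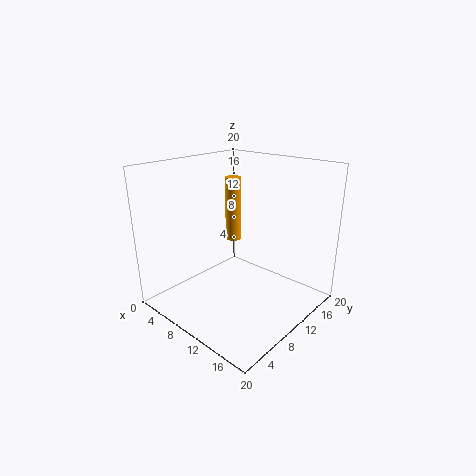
pos_x = 11
pos_y = 8
pos_z = 11
height = 8
color = 'orange'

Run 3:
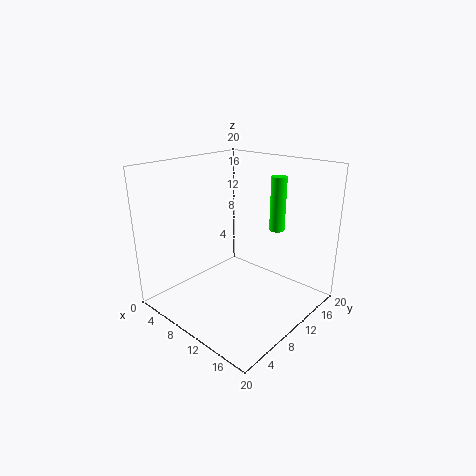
pos_x = 15
pos_y = 12
pos_z = 12
height = 7
color = 'lime'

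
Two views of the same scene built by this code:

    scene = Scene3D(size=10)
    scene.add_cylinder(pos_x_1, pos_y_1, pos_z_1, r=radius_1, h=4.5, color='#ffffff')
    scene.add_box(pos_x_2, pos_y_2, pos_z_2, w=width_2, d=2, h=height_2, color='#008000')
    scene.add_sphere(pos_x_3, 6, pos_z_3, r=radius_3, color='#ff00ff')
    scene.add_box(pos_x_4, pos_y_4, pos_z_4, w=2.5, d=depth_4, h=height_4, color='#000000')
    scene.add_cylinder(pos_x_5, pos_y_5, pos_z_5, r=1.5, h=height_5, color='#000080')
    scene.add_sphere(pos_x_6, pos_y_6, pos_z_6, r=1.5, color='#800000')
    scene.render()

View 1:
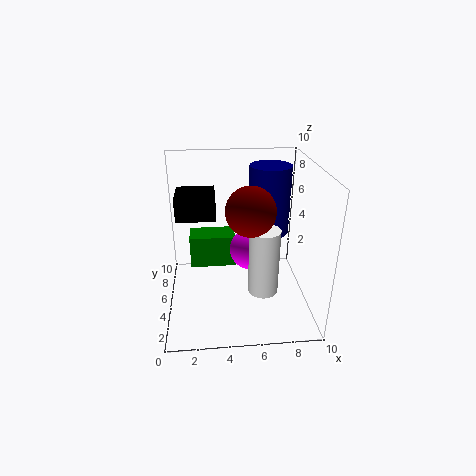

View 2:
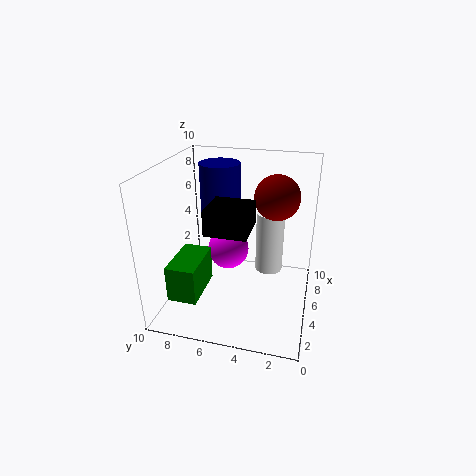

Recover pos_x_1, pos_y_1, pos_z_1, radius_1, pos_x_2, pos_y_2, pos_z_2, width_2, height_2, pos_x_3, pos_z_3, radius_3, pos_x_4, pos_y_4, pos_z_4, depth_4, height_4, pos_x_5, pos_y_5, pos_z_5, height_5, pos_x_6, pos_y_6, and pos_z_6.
pos_x_1 = 6.5
pos_y_1 = 3
pos_z_1 = 2
radius_1 = 1
pos_x_2 = 1.5
pos_y_2 = 7
pos_z_2 = 1.5
width_2 = 3.5
height_2 = 2.5
pos_x_3 = 6
pos_z_3 = 3.5
radius_3 = 1.5
pos_x_4 = 1
pos_y_4 = 3.5
pos_z_4 = 7
depth_4 = 2.5
height_4 = 1.5
pos_x_5 = 7.5
pos_y_5 = 7
pos_z_5 = 4.5
height_5 = 5
pos_x_6 = 5.5
pos_y_6 = 2.5
pos_z_6 = 8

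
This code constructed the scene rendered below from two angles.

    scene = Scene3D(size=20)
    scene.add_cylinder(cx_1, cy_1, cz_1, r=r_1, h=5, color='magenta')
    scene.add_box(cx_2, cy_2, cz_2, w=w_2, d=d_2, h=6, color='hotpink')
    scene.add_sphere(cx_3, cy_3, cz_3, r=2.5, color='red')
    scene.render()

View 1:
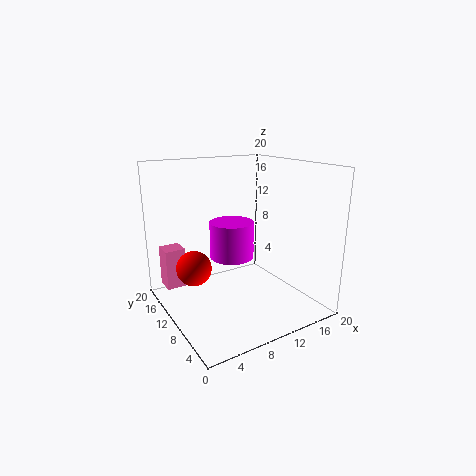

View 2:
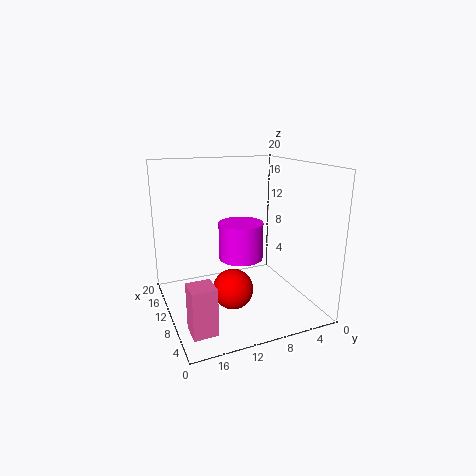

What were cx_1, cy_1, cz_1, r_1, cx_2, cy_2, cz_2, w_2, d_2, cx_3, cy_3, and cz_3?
cx_1 = 9
cy_1 = 10
cz_1 = 7.5
r_1 = 3
cx_2 = 1.5
cy_2 = 16
cz_2 = 1.5
w_2 = 3
d_2 = 3
cx_3 = 4.5
cy_3 = 13
cz_3 = 5.5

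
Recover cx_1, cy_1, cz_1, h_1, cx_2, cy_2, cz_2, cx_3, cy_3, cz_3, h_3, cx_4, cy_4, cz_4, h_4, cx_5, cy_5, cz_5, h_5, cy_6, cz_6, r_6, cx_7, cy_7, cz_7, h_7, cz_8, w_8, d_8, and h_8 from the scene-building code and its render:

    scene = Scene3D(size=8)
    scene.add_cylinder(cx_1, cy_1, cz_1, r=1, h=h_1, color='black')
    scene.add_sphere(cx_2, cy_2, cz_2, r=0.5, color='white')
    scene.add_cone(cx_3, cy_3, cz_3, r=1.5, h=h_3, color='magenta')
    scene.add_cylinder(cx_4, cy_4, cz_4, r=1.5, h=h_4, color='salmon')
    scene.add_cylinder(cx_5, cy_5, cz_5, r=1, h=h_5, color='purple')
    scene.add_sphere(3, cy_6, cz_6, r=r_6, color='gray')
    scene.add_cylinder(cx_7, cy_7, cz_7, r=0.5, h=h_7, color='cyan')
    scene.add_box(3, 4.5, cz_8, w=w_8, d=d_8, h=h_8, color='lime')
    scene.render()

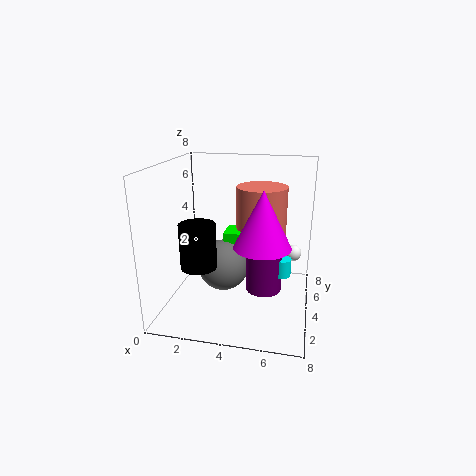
cx_1 = 2, cy_1 = 3, cz_1 = 2.5, h_1 = 2.5, cx_2 = 7, cy_2 = 6, cz_2 = 2.5, cx_3 = 5.5, cy_3 = 3, cz_3 = 4, h_3 = 3, cx_4 = 5, cy_4 = 6, cz_4 = 3, h_4 = 3.5, cx_5 = 5.5, cy_5 = 4, cz_5 = 1, h_5 = 3, cy_6 = 4.5, cz_6 = 2, r_6 = 1.5, cx_7 = 6.5, cy_7 = 4, cz_7 = 2, h_7 = 1, cz_8 = 3, w_8 = 1, d_8 = 1.5, h_8 = 1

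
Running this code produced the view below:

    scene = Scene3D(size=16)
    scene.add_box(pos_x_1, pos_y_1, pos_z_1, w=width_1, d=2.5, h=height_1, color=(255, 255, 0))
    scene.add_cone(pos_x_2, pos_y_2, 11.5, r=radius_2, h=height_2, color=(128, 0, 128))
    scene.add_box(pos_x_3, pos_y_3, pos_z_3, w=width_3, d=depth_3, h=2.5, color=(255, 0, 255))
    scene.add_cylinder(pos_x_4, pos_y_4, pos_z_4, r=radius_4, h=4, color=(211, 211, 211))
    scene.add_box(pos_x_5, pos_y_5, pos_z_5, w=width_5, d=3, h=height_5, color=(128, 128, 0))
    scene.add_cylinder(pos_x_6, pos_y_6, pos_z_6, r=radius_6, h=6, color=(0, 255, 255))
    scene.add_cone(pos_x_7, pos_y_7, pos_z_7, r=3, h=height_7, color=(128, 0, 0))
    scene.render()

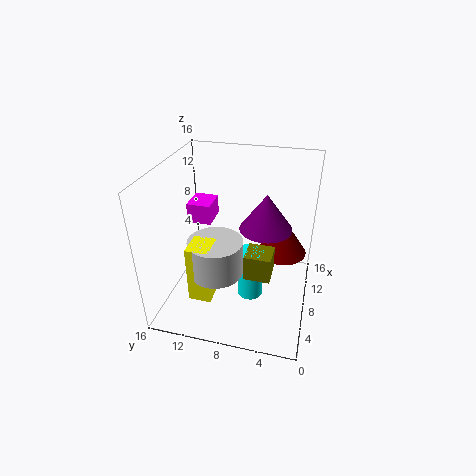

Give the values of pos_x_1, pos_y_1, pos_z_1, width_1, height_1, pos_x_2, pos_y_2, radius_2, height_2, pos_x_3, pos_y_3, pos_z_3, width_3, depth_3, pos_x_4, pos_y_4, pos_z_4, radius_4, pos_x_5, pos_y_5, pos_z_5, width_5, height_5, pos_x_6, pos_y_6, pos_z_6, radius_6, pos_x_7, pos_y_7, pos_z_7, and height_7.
pos_x_1 = 3.5
pos_y_1 = 10
pos_z_1 = 2
width_1 = 3
height_1 = 6.5
pos_x_2 = 5
pos_y_2 = 4.5
radius_2 = 2.5
height_2 = 3.5
pos_x_3 = 11.5
pos_y_3 = 12.5
pos_z_3 = 7
width_3 = 3.5
depth_3 = 3
pos_x_4 = 6
pos_y_4 = 10
pos_z_4 = 4.5
radius_4 = 3
pos_x_5 = 6.5
pos_y_5 = 4
pos_z_5 = 3.5
width_5 = 3
height_5 = 3
pos_x_6 = 8
pos_y_6 = 6.5
pos_z_6 = 0.5
radius_6 = 1.5
pos_x_7 = 12.5
pos_y_7 = 3.5
pos_z_7 = 4
height_7 = 4.5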